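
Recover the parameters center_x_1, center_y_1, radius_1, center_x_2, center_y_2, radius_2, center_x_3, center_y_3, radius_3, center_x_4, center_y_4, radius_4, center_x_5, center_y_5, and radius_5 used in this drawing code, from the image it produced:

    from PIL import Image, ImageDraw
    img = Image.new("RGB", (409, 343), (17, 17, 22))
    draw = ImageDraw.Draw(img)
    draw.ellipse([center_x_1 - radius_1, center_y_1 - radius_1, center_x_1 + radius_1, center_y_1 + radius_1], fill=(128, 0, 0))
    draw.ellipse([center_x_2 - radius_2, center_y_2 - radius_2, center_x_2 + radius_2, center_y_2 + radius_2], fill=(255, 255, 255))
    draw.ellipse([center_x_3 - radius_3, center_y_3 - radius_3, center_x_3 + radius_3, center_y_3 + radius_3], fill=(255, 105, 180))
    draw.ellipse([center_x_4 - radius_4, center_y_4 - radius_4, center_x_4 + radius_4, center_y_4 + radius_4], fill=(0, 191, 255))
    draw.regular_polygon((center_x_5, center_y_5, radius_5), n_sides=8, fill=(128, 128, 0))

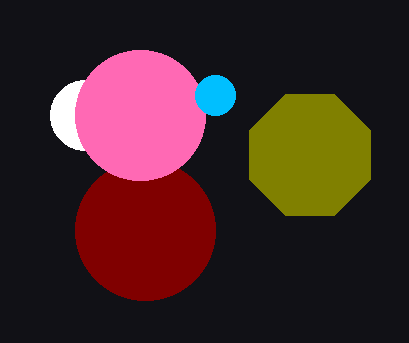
center_x_1 = 145
center_y_1 = 230
radius_1 = 70
center_x_2 = 85
center_y_2 = 115
radius_2 = 35
center_x_3 = 140
center_y_3 = 115
radius_3 = 65
center_x_4 = 215
center_y_4 = 95
radius_4 = 20
center_x_5 = 310
center_y_5 = 155
radius_5 = 65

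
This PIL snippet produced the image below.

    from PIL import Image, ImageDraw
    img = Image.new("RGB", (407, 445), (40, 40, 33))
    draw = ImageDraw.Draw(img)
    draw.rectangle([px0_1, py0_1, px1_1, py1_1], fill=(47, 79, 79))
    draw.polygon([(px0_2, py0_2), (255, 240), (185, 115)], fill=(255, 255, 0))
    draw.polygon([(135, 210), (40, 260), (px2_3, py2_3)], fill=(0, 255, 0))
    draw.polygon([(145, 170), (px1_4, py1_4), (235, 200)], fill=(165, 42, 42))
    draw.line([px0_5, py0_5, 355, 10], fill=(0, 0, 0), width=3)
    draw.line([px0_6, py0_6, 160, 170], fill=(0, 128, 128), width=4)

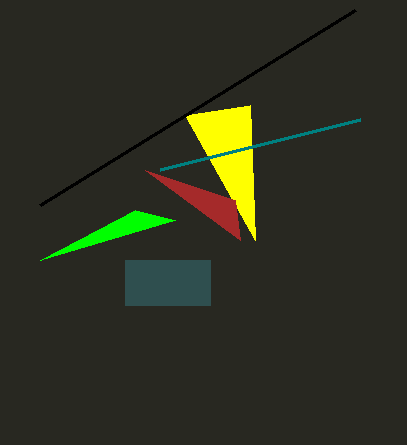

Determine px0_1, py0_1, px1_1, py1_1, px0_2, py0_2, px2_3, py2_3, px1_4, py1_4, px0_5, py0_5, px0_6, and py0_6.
px0_1 = 125, py0_1 = 260, px1_1 = 210, py1_1 = 305, px0_2 = 250, py0_2 = 105, px2_3 = 175, py2_3 = 220, px1_4 = 240, py1_4 = 240, px0_5 = 40, py0_5 = 205, px0_6 = 360, py0_6 = 120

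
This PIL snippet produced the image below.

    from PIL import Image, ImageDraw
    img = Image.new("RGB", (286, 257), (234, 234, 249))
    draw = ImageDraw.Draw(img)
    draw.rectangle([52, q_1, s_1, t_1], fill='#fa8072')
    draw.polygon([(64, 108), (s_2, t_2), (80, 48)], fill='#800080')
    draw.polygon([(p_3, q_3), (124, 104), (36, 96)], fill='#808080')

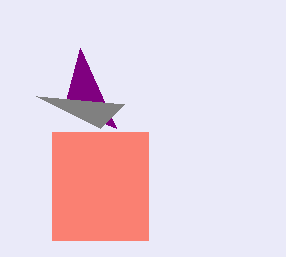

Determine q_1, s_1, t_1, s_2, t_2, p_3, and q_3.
q_1 = 132, s_1 = 148, t_1 = 240, s_2 = 116, t_2 = 128, p_3 = 100, q_3 = 128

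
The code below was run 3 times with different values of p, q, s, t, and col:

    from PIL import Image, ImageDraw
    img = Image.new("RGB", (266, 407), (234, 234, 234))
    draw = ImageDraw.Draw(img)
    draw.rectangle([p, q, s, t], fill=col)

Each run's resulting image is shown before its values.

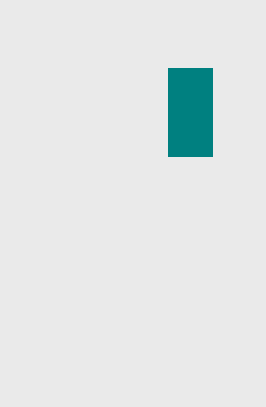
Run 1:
p = 168, q = 68, s = 212, t = 156, col = 'teal'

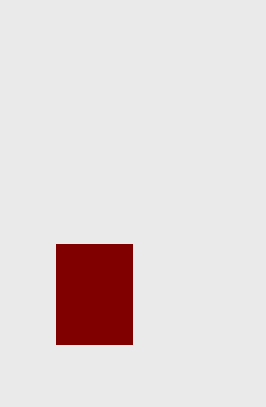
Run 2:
p = 56
q = 244
s = 132
t = 344
col = 'maroon'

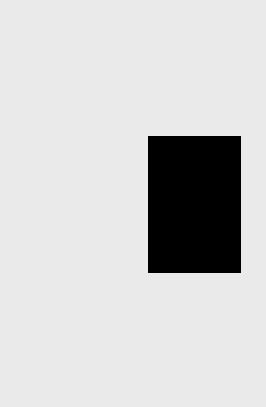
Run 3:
p = 148
q = 136
s = 240
t = 272
col = 'black'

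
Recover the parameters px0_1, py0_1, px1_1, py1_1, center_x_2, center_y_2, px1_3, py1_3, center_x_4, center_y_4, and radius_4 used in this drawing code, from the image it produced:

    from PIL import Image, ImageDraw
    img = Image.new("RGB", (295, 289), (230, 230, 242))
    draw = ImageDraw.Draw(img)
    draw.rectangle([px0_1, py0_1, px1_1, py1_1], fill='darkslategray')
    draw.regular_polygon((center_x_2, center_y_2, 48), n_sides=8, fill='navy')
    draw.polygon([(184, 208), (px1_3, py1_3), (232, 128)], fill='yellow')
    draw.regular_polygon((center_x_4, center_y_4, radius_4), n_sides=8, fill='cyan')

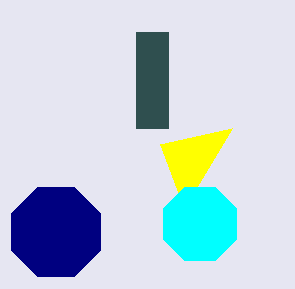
px0_1 = 136; py0_1 = 32; px1_1 = 168; py1_1 = 128; center_x_2 = 56; center_y_2 = 232; px1_3 = 160; py1_3 = 144; center_x_4 = 200; center_y_4 = 224; radius_4 = 40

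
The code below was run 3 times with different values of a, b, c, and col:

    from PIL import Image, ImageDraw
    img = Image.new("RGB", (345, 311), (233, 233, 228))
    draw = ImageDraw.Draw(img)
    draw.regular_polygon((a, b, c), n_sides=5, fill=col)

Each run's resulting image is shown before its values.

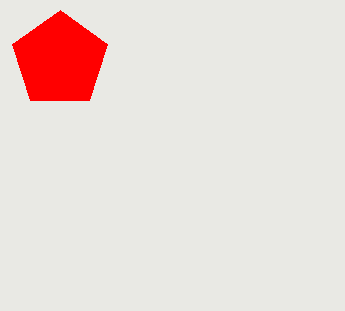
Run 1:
a = 60
b = 60
c = 50
col = 'red'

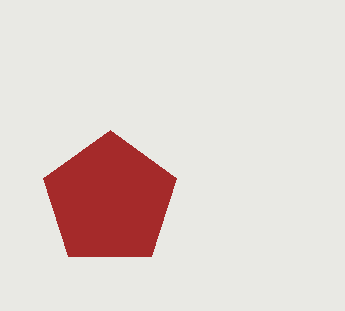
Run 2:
a = 110
b = 200
c = 70
col = 'brown'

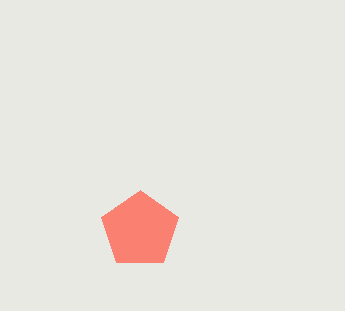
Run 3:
a = 140
b = 230
c = 40
col = 'salmon'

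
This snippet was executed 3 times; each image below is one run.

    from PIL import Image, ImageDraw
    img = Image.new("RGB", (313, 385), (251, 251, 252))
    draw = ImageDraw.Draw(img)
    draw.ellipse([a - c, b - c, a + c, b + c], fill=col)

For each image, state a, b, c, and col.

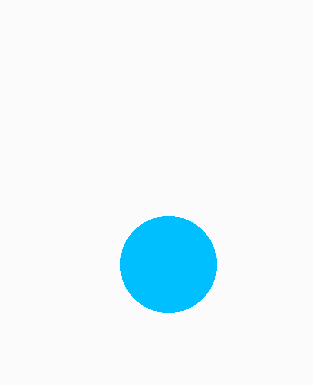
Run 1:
a = 168
b = 264
c = 48
col = 'deepskyblue'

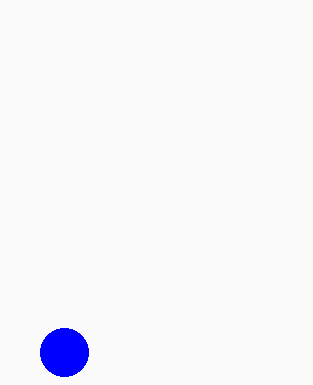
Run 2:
a = 64, b = 352, c = 24, col = 'blue'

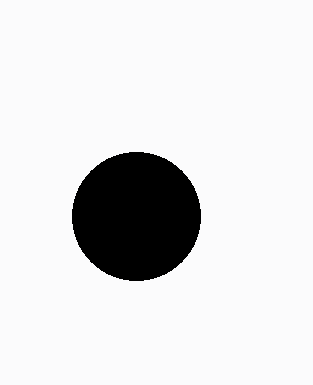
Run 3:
a = 136
b = 216
c = 64
col = 'black'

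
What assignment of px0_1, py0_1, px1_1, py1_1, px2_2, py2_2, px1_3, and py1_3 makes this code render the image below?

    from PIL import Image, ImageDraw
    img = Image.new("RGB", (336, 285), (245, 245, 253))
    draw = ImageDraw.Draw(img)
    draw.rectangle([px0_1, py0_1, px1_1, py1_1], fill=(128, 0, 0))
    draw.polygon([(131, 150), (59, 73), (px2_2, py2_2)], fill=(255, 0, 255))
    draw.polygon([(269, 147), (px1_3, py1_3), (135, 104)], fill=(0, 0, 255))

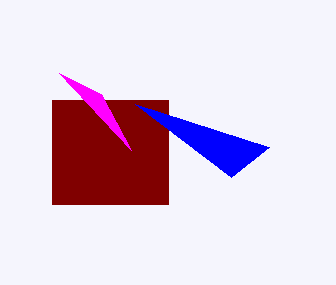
px0_1 = 52; py0_1 = 100; px1_1 = 168; py1_1 = 204; px2_2 = 101; py2_2 = 94; px1_3 = 231; py1_3 = 177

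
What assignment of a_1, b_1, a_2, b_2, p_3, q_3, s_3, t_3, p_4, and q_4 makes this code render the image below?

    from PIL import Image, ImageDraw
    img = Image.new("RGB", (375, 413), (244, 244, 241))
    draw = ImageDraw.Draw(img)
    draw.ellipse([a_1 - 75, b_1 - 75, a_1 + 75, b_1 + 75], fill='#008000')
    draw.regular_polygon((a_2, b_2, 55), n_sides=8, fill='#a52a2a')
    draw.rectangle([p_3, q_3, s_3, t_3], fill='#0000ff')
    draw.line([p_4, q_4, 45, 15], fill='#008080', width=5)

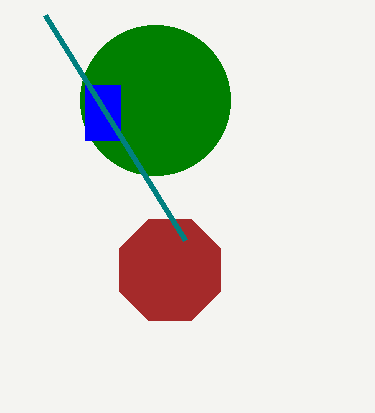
a_1 = 155, b_1 = 100, a_2 = 170, b_2 = 270, p_3 = 85, q_3 = 85, s_3 = 120, t_3 = 140, p_4 = 185, q_4 = 240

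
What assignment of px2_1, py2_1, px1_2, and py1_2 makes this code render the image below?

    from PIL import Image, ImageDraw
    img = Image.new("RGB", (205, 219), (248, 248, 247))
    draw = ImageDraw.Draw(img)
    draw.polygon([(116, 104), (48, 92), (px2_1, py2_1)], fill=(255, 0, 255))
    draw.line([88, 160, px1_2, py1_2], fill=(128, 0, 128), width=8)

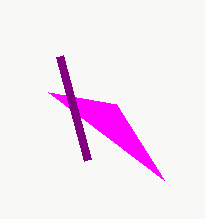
px2_1 = 164, py2_1 = 180, px1_2 = 60, py1_2 = 56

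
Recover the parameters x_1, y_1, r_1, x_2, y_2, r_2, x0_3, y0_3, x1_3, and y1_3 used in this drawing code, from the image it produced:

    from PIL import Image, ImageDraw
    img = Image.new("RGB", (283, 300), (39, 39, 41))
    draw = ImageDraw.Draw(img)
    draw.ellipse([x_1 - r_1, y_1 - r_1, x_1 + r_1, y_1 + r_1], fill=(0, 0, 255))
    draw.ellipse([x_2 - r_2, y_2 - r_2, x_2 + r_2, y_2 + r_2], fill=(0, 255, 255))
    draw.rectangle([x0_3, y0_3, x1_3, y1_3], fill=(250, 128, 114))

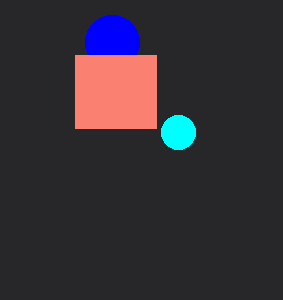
x_1 = 112; y_1 = 42; r_1 = 27; x_2 = 178; y_2 = 132; r_2 = 17; x0_3 = 75; y0_3 = 55; x1_3 = 156; y1_3 = 128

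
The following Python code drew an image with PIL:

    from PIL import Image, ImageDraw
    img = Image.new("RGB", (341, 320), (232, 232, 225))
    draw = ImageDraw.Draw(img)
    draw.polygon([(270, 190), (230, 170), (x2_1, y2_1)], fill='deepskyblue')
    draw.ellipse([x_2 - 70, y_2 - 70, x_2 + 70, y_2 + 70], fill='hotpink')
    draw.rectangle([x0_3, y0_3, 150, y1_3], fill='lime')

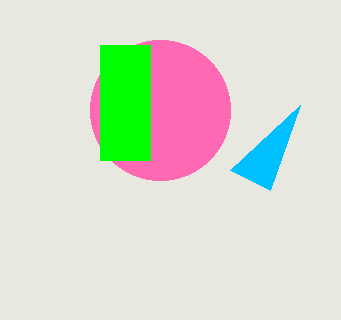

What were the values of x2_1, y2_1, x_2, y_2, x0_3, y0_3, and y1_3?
x2_1 = 300; y2_1 = 105; x_2 = 160; y_2 = 110; x0_3 = 100; y0_3 = 45; y1_3 = 160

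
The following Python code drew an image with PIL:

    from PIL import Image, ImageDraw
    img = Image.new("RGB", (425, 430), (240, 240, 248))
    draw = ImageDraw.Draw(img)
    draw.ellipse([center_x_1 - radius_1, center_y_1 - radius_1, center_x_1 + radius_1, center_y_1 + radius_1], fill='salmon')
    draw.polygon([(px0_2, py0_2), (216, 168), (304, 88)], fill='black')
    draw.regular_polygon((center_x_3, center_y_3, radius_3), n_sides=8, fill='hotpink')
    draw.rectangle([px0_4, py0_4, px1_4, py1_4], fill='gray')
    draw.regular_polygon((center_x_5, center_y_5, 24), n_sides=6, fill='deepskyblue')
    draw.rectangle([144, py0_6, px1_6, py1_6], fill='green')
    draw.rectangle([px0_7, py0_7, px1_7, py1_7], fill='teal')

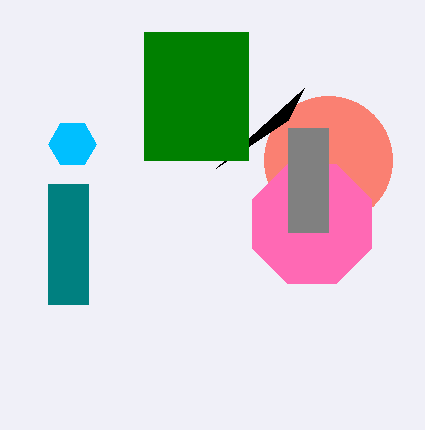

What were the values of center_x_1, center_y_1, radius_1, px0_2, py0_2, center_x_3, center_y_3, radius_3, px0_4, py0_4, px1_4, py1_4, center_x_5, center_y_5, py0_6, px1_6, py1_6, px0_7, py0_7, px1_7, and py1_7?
center_x_1 = 328
center_y_1 = 160
radius_1 = 64
px0_2 = 288
py0_2 = 120
center_x_3 = 312
center_y_3 = 224
radius_3 = 64
px0_4 = 288
py0_4 = 128
px1_4 = 328
py1_4 = 232
center_x_5 = 72
center_y_5 = 144
py0_6 = 32
px1_6 = 248
py1_6 = 160
px0_7 = 48
py0_7 = 184
px1_7 = 88
py1_7 = 304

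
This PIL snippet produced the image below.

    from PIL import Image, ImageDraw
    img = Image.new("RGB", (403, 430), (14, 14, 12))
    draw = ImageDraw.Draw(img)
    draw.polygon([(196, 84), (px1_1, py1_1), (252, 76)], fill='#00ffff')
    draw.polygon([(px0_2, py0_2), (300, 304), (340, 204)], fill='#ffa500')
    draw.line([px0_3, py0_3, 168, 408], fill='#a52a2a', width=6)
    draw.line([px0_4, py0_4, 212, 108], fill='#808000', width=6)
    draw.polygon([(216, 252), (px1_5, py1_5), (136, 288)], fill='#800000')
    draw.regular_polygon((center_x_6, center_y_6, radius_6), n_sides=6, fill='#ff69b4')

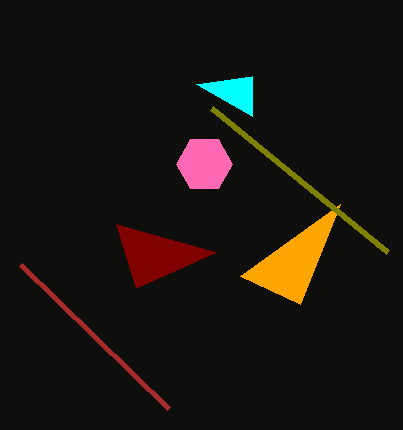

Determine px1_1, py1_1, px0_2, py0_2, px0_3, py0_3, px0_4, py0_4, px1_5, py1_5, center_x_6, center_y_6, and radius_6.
px1_1 = 252; py1_1 = 116; px0_2 = 240; py0_2 = 276; px0_3 = 20; py0_3 = 264; px0_4 = 388; py0_4 = 252; px1_5 = 116; py1_5 = 224; center_x_6 = 204; center_y_6 = 164; radius_6 = 28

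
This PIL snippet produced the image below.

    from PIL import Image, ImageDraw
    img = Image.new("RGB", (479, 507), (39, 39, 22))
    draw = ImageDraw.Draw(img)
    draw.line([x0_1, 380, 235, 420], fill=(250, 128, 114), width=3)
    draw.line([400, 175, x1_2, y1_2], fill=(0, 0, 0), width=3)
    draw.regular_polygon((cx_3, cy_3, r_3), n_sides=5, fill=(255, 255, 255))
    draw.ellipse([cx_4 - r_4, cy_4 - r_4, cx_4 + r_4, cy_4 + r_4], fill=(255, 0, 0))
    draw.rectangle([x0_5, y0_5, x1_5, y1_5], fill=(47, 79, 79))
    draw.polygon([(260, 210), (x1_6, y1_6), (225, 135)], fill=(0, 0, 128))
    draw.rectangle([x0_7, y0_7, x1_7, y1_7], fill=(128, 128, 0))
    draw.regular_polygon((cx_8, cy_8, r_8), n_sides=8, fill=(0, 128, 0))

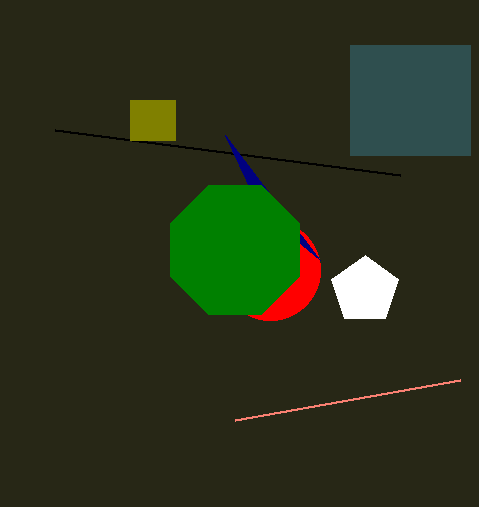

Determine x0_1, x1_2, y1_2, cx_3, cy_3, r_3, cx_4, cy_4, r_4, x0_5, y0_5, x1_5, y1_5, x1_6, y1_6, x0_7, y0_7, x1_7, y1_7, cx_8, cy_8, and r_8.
x0_1 = 460, x1_2 = 55, y1_2 = 130, cx_3 = 365, cy_3 = 290, r_3 = 35, cx_4 = 270, cy_4 = 270, r_4 = 50, x0_5 = 350, y0_5 = 45, x1_5 = 470, y1_5 = 155, x1_6 = 320, y1_6 = 260, x0_7 = 130, y0_7 = 100, x1_7 = 175, y1_7 = 140, cx_8 = 235, cy_8 = 250, r_8 = 70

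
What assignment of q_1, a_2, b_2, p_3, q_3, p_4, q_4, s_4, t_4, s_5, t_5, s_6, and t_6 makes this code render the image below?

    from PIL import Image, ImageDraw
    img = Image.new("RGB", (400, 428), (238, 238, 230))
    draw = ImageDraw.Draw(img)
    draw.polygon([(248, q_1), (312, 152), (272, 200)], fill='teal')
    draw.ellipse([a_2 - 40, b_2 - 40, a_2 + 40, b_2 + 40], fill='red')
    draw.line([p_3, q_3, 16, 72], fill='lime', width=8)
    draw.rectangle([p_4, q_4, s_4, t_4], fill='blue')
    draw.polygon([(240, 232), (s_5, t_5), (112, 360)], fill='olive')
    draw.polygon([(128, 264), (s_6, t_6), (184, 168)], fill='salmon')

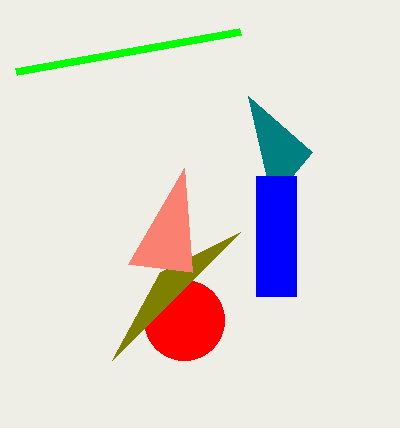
q_1 = 96, a_2 = 184, b_2 = 320, p_3 = 240, q_3 = 32, p_4 = 256, q_4 = 176, s_4 = 296, t_4 = 296, s_5 = 160, t_5 = 272, s_6 = 192, t_6 = 272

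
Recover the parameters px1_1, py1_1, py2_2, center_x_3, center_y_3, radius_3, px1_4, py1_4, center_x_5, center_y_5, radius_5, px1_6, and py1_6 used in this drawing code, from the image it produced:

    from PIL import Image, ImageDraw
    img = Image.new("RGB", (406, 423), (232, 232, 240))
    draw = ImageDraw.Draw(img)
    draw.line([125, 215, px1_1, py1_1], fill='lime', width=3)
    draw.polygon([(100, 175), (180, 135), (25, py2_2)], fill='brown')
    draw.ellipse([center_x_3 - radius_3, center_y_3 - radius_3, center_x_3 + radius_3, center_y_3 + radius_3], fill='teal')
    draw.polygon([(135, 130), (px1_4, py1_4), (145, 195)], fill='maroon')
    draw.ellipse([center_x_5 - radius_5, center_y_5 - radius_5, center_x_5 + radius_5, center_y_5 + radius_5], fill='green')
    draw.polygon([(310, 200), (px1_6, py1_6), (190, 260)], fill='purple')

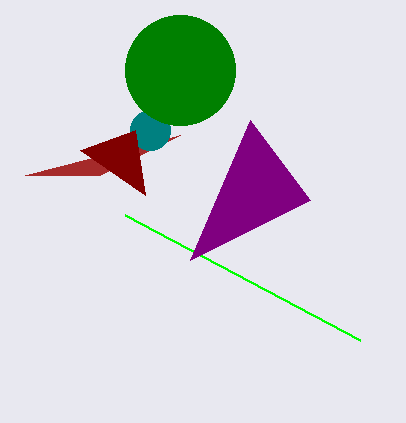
px1_1 = 360
py1_1 = 340
py2_2 = 175
center_x_3 = 150
center_y_3 = 130
radius_3 = 20
px1_4 = 80
py1_4 = 150
center_x_5 = 180
center_y_5 = 70
radius_5 = 55
px1_6 = 250
py1_6 = 120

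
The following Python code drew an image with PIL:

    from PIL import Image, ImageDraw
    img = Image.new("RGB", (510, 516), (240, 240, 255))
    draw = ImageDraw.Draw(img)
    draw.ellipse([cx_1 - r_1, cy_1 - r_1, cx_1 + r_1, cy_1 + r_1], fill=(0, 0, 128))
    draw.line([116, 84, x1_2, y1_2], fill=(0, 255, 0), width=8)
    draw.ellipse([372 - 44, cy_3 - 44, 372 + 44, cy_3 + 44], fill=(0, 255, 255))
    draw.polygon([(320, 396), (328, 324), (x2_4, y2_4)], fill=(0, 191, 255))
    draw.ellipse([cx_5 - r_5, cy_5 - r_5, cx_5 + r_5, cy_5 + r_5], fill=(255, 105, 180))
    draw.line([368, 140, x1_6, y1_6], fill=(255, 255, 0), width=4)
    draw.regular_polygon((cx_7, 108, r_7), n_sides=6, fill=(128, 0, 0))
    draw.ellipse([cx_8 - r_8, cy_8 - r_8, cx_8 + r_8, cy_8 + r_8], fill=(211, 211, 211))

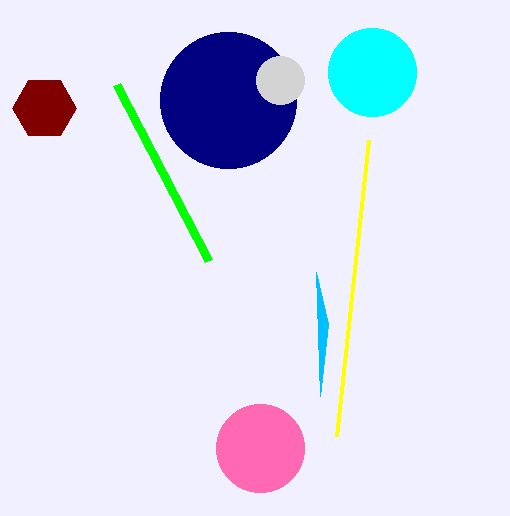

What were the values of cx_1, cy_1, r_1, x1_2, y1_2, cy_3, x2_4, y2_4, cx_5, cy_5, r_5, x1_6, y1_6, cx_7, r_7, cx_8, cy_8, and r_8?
cx_1 = 228; cy_1 = 100; r_1 = 68; x1_2 = 208; y1_2 = 260; cy_3 = 72; x2_4 = 316; y2_4 = 272; cx_5 = 260; cy_5 = 448; r_5 = 44; x1_6 = 336; y1_6 = 436; cx_7 = 44; r_7 = 32; cx_8 = 280; cy_8 = 80; r_8 = 24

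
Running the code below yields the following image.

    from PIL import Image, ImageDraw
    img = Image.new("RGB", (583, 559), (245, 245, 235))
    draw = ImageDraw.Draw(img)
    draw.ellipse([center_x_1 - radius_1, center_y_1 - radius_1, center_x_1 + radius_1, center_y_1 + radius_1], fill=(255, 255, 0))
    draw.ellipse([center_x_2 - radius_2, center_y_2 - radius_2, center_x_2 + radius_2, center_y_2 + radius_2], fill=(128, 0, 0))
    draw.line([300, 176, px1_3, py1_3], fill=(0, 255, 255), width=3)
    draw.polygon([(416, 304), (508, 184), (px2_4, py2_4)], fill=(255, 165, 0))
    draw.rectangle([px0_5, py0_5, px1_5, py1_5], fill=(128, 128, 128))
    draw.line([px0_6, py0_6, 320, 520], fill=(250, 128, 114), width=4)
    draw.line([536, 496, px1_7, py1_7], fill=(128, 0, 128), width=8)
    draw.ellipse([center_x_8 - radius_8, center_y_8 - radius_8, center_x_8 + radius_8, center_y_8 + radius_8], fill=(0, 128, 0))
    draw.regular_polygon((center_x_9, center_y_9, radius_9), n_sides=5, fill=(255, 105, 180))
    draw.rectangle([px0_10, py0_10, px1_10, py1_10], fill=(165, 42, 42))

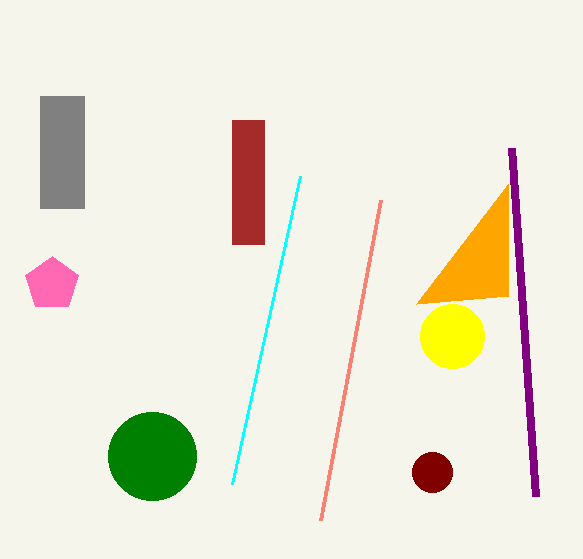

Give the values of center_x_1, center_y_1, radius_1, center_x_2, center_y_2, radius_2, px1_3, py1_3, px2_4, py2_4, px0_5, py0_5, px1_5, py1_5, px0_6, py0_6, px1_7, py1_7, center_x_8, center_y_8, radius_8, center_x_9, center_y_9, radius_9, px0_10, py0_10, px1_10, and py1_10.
center_x_1 = 452, center_y_1 = 336, radius_1 = 32, center_x_2 = 432, center_y_2 = 472, radius_2 = 20, px1_3 = 232, py1_3 = 484, px2_4 = 508, py2_4 = 296, px0_5 = 40, py0_5 = 96, px1_5 = 84, py1_5 = 208, px0_6 = 380, py0_6 = 200, px1_7 = 512, py1_7 = 148, center_x_8 = 152, center_y_8 = 456, radius_8 = 44, center_x_9 = 52, center_y_9 = 284, radius_9 = 28, px0_10 = 232, py0_10 = 120, px1_10 = 264, py1_10 = 244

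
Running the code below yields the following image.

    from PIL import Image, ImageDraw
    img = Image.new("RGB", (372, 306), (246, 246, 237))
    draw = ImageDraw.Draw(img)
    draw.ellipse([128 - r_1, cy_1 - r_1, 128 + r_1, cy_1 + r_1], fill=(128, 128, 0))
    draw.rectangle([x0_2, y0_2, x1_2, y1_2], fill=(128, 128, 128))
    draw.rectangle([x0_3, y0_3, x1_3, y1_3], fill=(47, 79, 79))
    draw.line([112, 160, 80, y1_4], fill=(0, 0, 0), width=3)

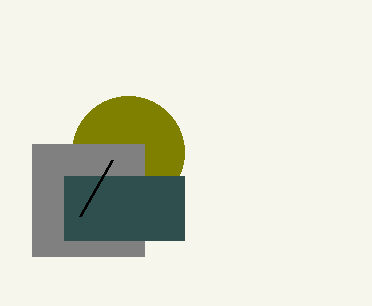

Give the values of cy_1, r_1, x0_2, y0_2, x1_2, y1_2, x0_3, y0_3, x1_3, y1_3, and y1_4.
cy_1 = 152
r_1 = 56
x0_2 = 32
y0_2 = 144
x1_2 = 144
y1_2 = 256
x0_3 = 64
y0_3 = 176
x1_3 = 184
y1_3 = 240
y1_4 = 216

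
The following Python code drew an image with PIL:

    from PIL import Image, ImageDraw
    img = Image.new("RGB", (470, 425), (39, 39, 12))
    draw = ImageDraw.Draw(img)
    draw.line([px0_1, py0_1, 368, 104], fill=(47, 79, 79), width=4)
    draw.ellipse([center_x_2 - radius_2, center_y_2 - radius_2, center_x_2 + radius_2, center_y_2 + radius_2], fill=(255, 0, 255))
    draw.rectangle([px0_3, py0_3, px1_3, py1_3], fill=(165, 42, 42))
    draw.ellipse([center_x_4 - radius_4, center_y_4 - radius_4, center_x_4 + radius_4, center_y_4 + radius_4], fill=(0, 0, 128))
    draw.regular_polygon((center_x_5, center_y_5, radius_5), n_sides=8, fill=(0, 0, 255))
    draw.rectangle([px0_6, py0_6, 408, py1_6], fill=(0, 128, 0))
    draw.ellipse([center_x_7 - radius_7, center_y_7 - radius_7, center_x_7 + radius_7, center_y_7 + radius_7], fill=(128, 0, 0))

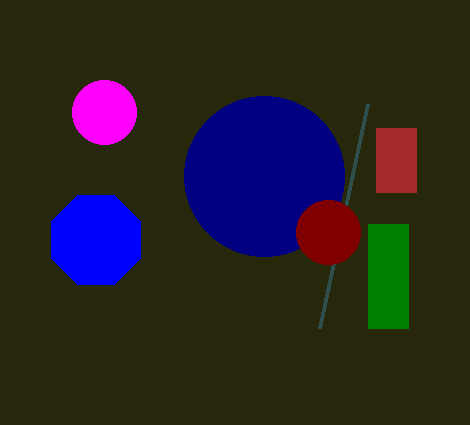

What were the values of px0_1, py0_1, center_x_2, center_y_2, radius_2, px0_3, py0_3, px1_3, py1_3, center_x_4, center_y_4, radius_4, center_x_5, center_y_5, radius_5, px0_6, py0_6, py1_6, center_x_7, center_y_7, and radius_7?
px0_1 = 320; py0_1 = 328; center_x_2 = 104; center_y_2 = 112; radius_2 = 32; px0_3 = 376; py0_3 = 128; px1_3 = 416; py1_3 = 192; center_x_4 = 264; center_y_4 = 176; radius_4 = 80; center_x_5 = 96; center_y_5 = 240; radius_5 = 48; px0_6 = 368; py0_6 = 224; py1_6 = 328; center_x_7 = 328; center_y_7 = 232; radius_7 = 32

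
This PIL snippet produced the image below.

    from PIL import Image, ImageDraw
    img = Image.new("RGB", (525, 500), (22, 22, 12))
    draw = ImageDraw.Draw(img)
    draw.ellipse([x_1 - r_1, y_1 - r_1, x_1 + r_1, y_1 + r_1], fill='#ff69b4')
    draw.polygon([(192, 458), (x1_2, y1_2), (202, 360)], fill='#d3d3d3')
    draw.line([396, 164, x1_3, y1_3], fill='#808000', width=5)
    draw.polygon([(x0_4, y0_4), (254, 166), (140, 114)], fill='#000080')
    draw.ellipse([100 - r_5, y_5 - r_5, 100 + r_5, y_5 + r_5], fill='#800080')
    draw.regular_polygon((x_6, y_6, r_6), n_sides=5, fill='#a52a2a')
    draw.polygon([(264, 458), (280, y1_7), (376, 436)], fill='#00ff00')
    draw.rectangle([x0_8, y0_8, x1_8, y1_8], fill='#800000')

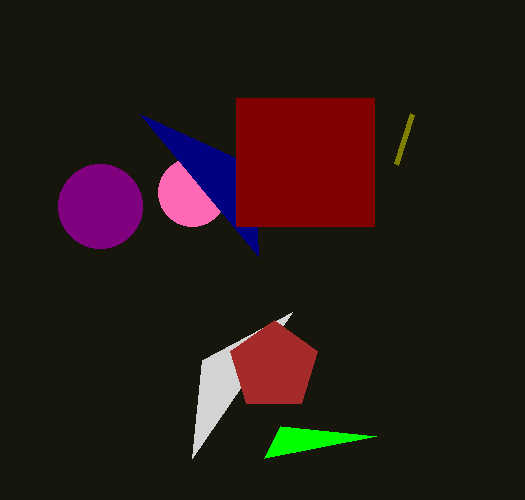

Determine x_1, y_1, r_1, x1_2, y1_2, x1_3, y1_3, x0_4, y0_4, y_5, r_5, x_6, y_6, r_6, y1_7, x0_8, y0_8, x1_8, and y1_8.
x_1 = 192
y_1 = 192
r_1 = 34
x1_2 = 292
y1_2 = 312
x1_3 = 412
y1_3 = 114
x0_4 = 258
y0_4 = 256
y_5 = 206
r_5 = 42
x_6 = 274
y_6 = 366
r_6 = 46
y1_7 = 426
x0_8 = 236
y0_8 = 98
x1_8 = 374
y1_8 = 226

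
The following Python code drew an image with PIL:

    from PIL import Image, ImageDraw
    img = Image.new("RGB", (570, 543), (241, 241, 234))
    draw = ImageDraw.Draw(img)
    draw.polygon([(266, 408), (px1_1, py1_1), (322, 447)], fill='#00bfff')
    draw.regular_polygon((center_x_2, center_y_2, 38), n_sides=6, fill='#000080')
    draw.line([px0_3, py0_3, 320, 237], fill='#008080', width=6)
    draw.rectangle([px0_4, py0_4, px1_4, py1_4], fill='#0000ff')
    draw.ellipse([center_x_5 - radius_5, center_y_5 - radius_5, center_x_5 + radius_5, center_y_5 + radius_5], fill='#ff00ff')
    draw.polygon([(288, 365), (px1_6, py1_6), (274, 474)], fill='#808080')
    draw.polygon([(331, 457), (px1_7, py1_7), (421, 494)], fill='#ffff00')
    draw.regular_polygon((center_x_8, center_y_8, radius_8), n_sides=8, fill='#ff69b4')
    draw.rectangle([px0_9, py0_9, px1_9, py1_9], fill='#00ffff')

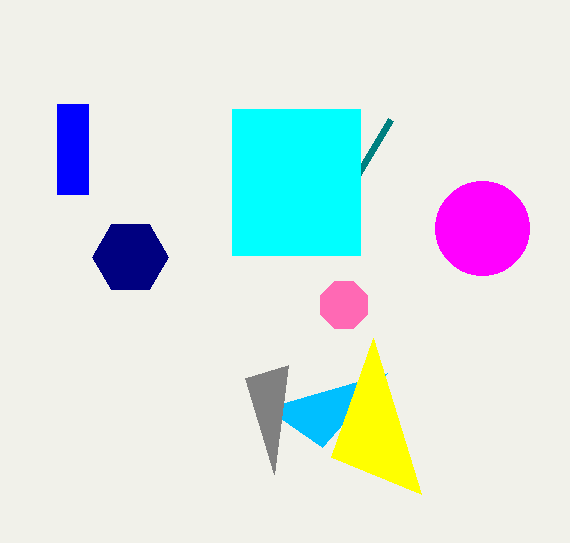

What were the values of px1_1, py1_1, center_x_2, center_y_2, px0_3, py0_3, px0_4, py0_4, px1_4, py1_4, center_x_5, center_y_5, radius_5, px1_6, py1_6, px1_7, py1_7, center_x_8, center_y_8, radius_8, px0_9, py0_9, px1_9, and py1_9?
px1_1 = 387; py1_1 = 373; center_x_2 = 130; center_y_2 = 257; px0_3 = 390; py0_3 = 120; px0_4 = 57; py0_4 = 104; px1_4 = 88; py1_4 = 194; center_x_5 = 482; center_y_5 = 228; radius_5 = 47; px1_6 = 245; py1_6 = 378; px1_7 = 373; py1_7 = 338; center_x_8 = 344; center_y_8 = 305; radius_8 = 25; px0_9 = 232; py0_9 = 109; px1_9 = 360; py1_9 = 255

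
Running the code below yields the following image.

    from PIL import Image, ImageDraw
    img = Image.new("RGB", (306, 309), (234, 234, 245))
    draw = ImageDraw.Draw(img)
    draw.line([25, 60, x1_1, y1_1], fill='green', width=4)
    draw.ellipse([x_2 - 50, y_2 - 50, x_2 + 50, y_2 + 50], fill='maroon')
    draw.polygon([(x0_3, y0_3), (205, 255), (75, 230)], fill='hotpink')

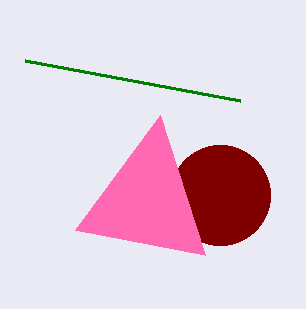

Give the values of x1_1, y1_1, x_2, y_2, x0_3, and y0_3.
x1_1 = 240
y1_1 = 100
x_2 = 220
y_2 = 195
x0_3 = 160
y0_3 = 115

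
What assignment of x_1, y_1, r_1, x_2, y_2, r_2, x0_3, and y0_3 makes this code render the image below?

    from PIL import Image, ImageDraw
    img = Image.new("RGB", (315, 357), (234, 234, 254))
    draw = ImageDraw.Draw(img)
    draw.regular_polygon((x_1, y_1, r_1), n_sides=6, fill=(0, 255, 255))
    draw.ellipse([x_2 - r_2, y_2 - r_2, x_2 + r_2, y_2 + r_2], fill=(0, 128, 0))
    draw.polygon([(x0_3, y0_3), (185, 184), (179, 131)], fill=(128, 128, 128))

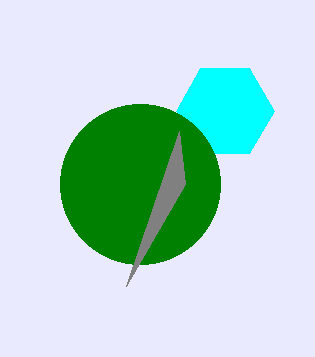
x_1 = 225
y_1 = 111
r_1 = 49
x_2 = 140
y_2 = 184
r_2 = 80
x0_3 = 126
y0_3 = 286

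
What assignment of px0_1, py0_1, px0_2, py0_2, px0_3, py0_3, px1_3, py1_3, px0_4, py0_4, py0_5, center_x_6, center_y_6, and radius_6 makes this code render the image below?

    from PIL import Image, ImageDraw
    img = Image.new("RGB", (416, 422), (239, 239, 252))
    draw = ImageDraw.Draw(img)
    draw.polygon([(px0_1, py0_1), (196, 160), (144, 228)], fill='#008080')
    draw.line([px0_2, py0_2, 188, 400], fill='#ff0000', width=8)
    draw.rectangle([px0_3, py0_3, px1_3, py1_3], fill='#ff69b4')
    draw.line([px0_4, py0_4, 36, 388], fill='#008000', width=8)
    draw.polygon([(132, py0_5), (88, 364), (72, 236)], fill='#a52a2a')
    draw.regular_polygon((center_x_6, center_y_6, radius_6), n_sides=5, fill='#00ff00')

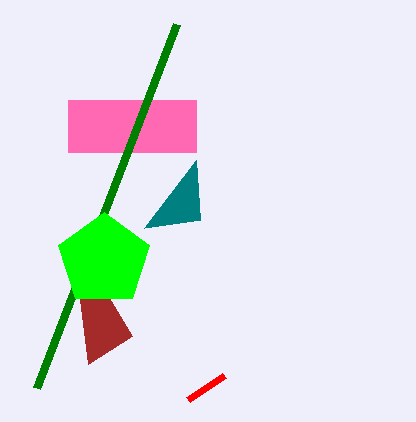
px0_1 = 200; py0_1 = 220; px0_2 = 224; py0_2 = 376; px0_3 = 68; py0_3 = 100; px1_3 = 196; py1_3 = 152; px0_4 = 176; py0_4 = 24; py0_5 = 336; center_x_6 = 104; center_y_6 = 260; radius_6 = 48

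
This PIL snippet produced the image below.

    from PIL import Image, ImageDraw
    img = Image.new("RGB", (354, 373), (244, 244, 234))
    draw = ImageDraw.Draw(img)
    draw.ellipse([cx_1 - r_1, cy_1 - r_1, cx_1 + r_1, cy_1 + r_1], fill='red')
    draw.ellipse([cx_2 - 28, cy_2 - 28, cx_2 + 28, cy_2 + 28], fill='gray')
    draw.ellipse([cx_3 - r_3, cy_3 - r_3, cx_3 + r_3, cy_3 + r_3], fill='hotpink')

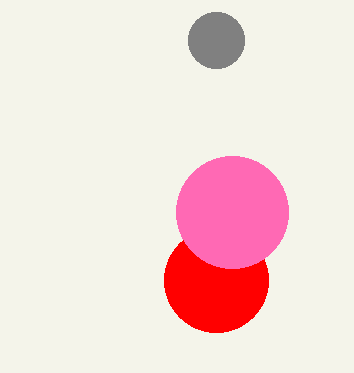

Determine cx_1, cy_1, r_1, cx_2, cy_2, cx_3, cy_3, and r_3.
cx_1 = 216
cy_1 = 280
r_1 = 52
cx_2 = 216
cy_2 = 40
cx_3 = 232
cy_3 = 212
r_3 = 56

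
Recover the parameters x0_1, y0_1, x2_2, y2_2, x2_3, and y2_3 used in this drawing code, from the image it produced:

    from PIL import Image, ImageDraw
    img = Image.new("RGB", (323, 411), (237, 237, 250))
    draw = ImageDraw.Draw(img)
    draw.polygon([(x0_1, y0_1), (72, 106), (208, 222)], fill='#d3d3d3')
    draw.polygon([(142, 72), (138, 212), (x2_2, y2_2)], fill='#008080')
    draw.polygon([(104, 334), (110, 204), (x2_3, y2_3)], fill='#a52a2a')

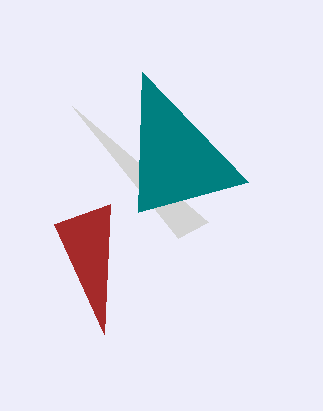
x0_1 = 178, y0_1 = 238, x2_2 = 248, y2_2 = 182, x2_3 = 54, y2_3 = 224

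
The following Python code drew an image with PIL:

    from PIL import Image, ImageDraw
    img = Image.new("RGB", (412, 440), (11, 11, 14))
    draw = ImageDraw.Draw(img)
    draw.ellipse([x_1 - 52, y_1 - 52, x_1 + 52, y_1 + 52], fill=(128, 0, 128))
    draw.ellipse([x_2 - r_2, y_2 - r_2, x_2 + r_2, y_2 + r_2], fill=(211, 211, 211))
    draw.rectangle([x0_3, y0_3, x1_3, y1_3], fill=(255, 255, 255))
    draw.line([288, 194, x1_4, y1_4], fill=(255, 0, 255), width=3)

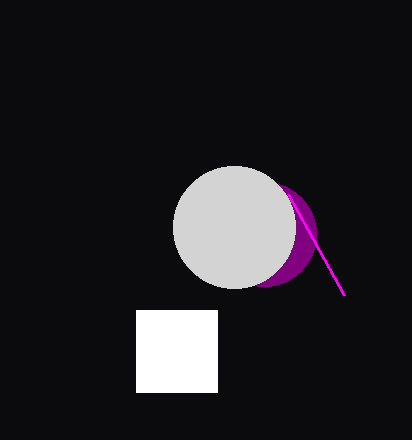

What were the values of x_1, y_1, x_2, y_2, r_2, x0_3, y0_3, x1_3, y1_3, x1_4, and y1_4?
x_1 = 264
y_1 = 234
x_2 = 234
y_2 = 227
r_2 = 61
x0_3 = 136
y0_3 = 310
x1_3 = 217
y1_3 = 392
x1_4 = 344
y1_4 = 295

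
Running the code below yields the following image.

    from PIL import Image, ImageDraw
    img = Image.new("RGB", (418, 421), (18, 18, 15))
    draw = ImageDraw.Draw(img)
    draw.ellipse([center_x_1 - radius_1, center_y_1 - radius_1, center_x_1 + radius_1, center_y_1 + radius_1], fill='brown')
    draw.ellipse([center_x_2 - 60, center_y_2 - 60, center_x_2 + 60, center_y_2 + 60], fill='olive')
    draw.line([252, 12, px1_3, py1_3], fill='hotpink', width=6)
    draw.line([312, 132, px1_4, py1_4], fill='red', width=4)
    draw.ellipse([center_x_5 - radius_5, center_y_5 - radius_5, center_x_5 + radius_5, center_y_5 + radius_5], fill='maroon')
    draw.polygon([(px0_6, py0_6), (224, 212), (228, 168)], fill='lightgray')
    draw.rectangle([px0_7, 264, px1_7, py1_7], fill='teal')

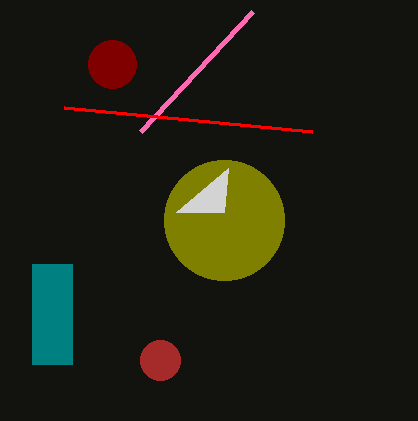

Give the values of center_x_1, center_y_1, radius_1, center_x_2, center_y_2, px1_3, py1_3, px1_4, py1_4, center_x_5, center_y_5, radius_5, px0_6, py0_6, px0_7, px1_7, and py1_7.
center_x_1 = 160; center_y_1 = 360; radius_1 = 20; center_x_2 = 224; center_y_2 = 220; px1_3 = 140; py1_3 = 132; px1_4 = 64; py1_4 = 108; center_x_5 = 112; center_y_5 = 64; radius_5 = 24; px0_6 = 176; py0_6 = 212; px0_7 = 32; px1_7 = 72; py1_7 = 364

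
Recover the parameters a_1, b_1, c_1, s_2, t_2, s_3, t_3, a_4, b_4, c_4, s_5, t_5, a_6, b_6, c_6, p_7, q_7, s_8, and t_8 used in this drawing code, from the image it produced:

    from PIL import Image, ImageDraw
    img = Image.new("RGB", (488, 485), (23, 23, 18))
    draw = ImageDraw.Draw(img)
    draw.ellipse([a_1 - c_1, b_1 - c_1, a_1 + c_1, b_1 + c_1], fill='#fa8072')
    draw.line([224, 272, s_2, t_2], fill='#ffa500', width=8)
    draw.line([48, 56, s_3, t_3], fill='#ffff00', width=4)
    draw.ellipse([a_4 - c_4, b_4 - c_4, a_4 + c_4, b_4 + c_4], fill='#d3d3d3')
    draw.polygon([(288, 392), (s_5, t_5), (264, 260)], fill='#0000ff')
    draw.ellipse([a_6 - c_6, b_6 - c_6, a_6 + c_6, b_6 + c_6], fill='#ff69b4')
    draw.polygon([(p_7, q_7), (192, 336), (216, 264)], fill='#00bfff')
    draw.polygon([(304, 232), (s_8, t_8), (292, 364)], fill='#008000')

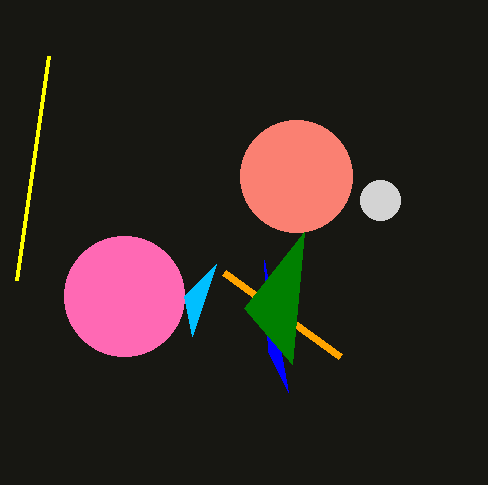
a_1 = 296, b_1 = 176, c_1 = 56, s_2 = 340, t_2 = 356, s_3 = 16, t_3 = 280, a_4 = 380, b_4 = 200, c_4 = 20, s_5 = 268, t_5 = 352, a_6 = 124, b_6 = 296, c_6 = 60, p_7 = 184, q_7 = 296, s_8 = 244, t_8 = 308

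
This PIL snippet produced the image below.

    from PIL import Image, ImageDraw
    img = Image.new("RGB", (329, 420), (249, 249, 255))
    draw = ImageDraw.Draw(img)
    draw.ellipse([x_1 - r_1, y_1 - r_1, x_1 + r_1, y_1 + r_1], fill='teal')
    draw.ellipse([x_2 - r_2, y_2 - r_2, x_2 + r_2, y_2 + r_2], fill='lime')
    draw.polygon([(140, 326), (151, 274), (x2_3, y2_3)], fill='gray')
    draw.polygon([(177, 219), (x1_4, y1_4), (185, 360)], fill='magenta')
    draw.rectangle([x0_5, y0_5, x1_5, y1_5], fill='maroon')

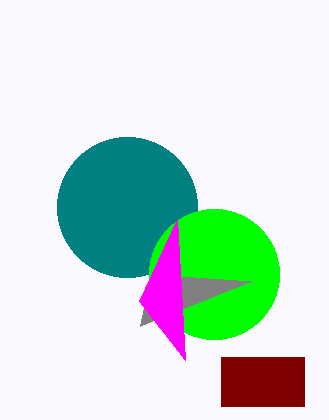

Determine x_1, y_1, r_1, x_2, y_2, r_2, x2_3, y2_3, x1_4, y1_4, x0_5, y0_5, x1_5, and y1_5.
x_1 = 127; y_1 = 207; r_1 = 70; x_2 = 214; y_2 = 274; r_2 = 65; x2_3 = 251; y2_3 = 281; x1_4 = 139; y1_4 = 301; x0_5 = 221; y0_5 = 357; x1_5 = 304; y1_5 = 406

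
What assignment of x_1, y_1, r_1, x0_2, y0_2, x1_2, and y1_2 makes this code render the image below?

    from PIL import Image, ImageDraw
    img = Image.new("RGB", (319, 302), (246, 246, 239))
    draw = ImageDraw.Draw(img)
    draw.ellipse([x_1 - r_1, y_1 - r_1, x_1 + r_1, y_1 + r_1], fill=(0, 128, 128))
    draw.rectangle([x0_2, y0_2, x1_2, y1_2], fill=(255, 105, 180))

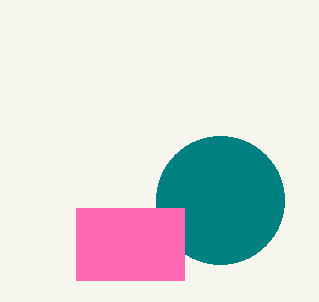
x_1 = 220; y_1 = 200; r_1 = 64; x0_2 = 76; y0_2 = 208; x1_2 = 184; y1_2 = 280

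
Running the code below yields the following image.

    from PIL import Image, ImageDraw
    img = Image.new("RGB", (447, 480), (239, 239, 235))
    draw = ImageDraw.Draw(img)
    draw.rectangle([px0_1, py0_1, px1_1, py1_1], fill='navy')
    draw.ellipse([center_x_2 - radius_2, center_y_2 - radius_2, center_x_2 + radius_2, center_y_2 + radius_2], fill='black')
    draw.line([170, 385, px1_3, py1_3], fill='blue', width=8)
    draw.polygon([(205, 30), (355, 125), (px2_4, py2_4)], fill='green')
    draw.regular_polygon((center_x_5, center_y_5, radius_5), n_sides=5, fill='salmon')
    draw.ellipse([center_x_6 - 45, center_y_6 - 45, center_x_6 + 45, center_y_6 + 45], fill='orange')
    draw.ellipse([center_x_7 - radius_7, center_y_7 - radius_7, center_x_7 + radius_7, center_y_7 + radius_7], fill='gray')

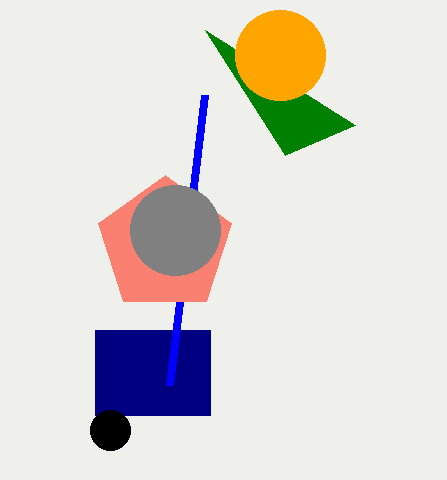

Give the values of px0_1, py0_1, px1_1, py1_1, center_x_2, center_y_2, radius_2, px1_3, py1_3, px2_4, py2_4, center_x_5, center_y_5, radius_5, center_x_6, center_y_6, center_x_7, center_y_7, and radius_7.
px0_1 = 95, py0_1 = 330, px1_1 = 210, py1_1 = 415, center_x_2 = 110, center_y_2 = 430, radius_2 = 20, px1_3 = 205, py1_3 = 95, px2_4 = 285, py2_4 = 155, center_x_5 = 165, center_y_5 = 245, radius_5 = 70, center_x_6 = 280, center_y_6 = 55, center_x_7 = 175, center_y_7 = 230, radius_7 = 45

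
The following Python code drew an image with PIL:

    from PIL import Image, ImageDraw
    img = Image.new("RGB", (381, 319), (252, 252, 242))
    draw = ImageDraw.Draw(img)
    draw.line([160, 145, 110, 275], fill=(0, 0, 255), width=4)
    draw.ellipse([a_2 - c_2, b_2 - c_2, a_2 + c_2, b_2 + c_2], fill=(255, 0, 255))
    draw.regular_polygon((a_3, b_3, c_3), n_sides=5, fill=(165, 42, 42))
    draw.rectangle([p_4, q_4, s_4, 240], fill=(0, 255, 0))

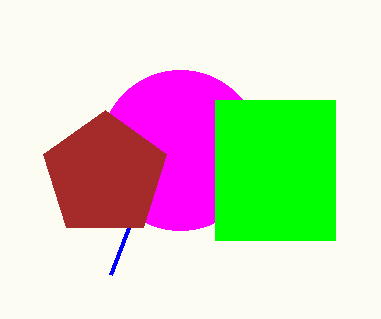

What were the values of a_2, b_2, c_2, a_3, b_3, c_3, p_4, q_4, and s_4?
a_2 = 180; b_2 = 150; c_2 = 80; a_3 = 105; b_3 = 175; c_3 = 65; p_4 = 215; q_4 = 100; s_4 = 335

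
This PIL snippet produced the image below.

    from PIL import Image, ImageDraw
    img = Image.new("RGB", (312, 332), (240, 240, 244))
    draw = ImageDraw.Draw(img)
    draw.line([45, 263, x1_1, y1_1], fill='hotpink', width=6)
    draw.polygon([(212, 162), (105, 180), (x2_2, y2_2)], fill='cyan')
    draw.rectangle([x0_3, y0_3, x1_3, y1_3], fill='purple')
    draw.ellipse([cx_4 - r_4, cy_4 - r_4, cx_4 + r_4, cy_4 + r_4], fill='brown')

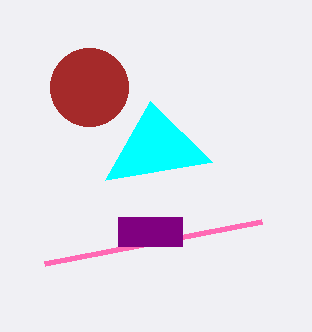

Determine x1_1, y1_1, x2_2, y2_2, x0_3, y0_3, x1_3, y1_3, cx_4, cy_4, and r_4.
x1_1 = 262
y1_1 = 221
x2_2 = 150
y2_2 = 101
x0_3 = 118
y0_3 = 217
x1_3 = 182
y1_3 = 246
cx_4 = 89
cy_4 = 87
r_4 = 39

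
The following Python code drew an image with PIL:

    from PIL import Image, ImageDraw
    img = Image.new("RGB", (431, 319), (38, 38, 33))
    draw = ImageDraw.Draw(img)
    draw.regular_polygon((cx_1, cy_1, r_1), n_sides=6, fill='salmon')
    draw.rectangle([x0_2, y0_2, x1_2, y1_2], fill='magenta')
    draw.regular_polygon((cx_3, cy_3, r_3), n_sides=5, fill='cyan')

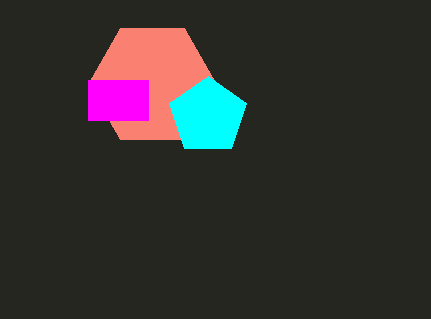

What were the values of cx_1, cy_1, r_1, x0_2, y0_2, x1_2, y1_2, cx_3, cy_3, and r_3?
cx_1 = 152; cy_1 = 84; r_1 = 64; x0_2 = 88; y0_2 = 80; x1_2 = 148; y1_2 = 120; cx_3 = 208; cy_3 = 116; r_3 = 40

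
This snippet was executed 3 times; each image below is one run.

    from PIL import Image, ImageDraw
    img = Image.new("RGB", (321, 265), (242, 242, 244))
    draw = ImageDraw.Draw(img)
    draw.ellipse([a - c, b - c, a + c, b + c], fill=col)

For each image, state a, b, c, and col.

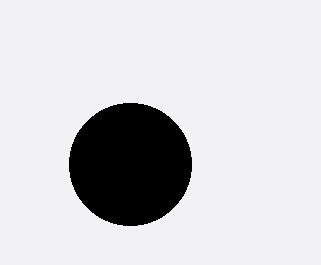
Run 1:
a = 130
b = 164
c = 61
col = 'black'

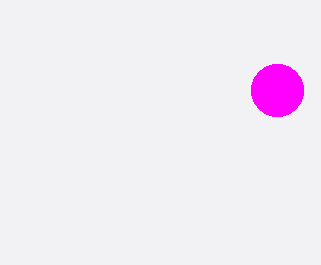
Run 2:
a = 277
b = 90
c = 26
col = 'magenta'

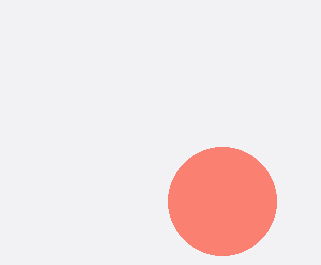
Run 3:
a = 222
b = 201
c = 54
col = 'salmon'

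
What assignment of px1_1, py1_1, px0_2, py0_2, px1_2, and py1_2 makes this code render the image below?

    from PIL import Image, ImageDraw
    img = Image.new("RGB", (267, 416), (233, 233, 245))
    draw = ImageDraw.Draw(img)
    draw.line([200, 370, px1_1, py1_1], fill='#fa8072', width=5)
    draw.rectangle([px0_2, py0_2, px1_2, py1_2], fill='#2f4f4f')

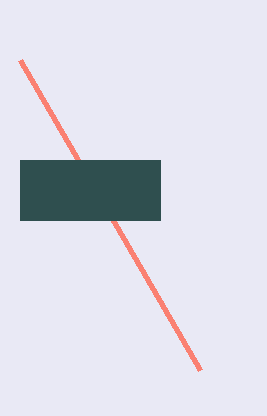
px1_1 = 20; py1_1 = 60; px0_2 = 20; py0_2 = 160; px1_2 = 160; py1_2 = 220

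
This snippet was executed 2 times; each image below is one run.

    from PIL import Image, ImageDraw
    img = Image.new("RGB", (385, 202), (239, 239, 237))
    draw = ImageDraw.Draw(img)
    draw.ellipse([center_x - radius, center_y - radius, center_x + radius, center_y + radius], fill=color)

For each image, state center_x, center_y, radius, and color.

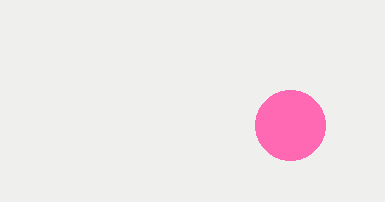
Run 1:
center_x = 290, center_y = 125, radius = 35, color = 'hotpink'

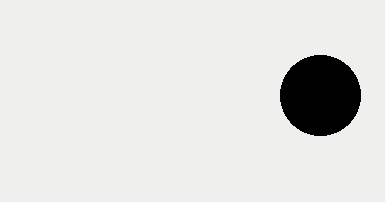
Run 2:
center_x = 320; center_y = 95; radius = 40; color = 'black'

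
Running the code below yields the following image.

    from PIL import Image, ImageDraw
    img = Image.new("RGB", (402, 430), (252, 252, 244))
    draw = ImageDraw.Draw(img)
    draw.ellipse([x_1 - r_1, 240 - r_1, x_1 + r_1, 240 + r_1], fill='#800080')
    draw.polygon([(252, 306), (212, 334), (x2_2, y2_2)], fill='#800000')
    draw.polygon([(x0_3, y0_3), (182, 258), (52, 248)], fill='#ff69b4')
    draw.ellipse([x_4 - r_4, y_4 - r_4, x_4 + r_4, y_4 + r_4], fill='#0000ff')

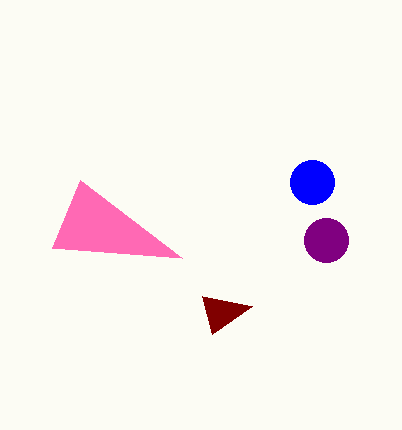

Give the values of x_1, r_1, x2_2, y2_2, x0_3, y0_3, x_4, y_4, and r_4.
x_1 = 326
r_1 = 22
x2_2 = 202
y2_2 = 296
x0_3 = 80
y0_3 = 180
x_4 = 312
y_4 = 182
r_4 = 22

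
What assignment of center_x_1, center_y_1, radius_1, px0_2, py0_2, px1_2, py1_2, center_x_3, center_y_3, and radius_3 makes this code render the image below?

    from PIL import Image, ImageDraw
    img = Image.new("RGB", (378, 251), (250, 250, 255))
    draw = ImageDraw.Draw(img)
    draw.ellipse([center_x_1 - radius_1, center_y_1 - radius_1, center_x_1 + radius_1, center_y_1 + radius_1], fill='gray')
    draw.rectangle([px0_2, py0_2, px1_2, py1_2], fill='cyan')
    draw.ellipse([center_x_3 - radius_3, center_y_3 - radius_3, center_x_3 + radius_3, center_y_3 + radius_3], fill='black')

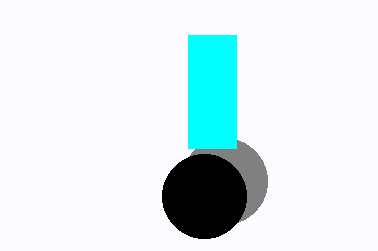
center_x_1 = 224, center_y_1 = 181, radius_1 = 43, px0_2 = 188, py0_2 = 35, px1_2 = 236, py1_2 = 148, center_x_3 = 204, center_y_3 = 196, radius_3 = 42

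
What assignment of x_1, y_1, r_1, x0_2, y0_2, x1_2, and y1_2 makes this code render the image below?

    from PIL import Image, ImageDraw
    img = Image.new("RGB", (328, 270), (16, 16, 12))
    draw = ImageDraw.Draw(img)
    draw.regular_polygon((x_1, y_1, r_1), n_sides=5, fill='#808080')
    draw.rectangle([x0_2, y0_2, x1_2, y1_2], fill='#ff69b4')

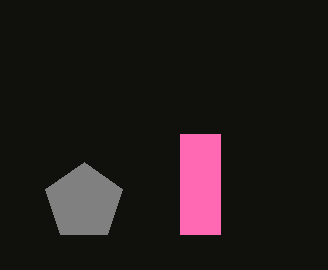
x_1 = 84; y_1 = 202; r_1 = 40; x0_2 = 180; y0_2 = 134; x1_2 = 220; y1_2 = 234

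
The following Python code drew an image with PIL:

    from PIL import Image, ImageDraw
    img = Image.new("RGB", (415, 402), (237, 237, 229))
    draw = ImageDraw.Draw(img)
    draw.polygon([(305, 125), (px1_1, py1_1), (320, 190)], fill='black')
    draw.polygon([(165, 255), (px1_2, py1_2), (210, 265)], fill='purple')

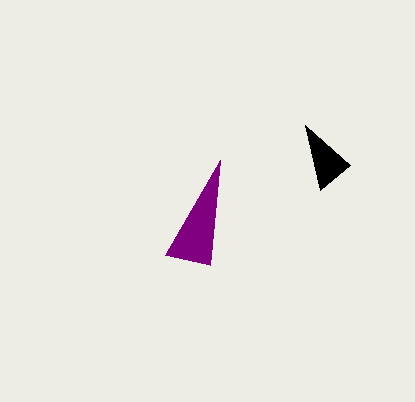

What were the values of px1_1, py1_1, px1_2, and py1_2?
px1_1 = 350; py1_1 = 165; px1_2 = 220; py1_2 = 160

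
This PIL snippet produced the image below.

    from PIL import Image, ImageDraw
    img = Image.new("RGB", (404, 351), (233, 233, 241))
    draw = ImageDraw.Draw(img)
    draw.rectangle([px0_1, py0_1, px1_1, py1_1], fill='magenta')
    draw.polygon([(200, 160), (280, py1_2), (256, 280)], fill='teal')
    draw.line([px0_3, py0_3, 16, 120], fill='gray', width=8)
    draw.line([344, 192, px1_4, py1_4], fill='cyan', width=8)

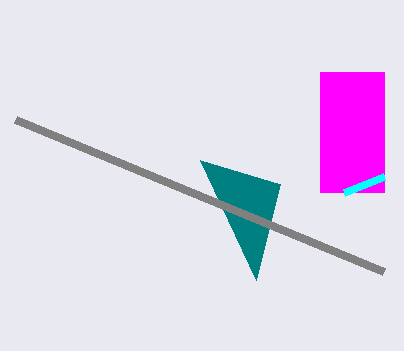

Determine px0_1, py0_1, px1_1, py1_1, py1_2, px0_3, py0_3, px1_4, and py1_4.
px0_1 = 320; py0_1 = 72; px1_1 = 384; py1_1 = 192; py1_2 = 184; px0_3 = 384; py0_3 = 272; px1_4 = 384; py1_4 = 176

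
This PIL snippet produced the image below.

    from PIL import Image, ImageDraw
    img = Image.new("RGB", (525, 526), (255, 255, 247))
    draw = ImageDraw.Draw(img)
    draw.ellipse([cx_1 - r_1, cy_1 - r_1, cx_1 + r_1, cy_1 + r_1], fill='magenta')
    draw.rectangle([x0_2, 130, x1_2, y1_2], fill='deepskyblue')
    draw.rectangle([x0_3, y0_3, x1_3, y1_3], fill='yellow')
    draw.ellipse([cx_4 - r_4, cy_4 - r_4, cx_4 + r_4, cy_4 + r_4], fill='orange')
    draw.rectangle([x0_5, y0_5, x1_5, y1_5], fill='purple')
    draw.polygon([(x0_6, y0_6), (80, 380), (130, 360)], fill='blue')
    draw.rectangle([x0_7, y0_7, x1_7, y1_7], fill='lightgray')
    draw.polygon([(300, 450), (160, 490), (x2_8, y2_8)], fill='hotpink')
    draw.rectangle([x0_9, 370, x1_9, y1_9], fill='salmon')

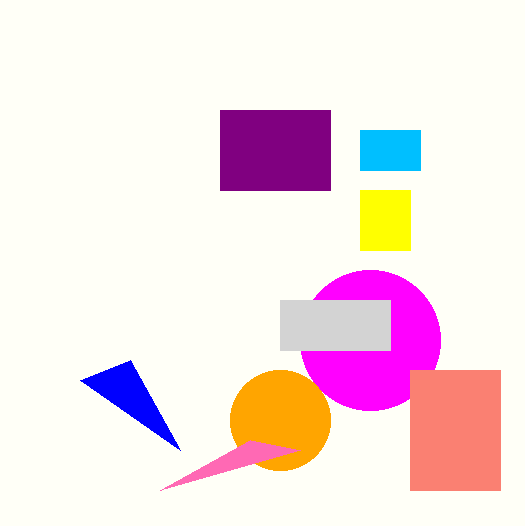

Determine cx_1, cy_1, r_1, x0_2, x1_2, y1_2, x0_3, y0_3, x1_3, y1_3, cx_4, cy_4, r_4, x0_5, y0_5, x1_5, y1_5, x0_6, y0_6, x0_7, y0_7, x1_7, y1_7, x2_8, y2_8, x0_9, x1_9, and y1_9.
cx_1 = 370, cy_1 = 340, r_1 = 70, x0_2 = 360, x1_2 = 420, y1_2 = 170, x0_3 = 360, y0_3 = 190, x1_3 = 410, y1_3 = 250, cx_4 = 280, cy_4 = 420, r_4 = 50, x0_5 = 220, y0_5 = 110, x1_5 = 330, y1_5 = 190, x0_6 = 180, y0_6 = 450, x0_7 = 280, y0_7 = 300, x1_7 = 390, y1_7 = 350, x2_8 = 250, y2_8 = 440, x0_9 = 410, x1_9 = 500, y1_9 = 490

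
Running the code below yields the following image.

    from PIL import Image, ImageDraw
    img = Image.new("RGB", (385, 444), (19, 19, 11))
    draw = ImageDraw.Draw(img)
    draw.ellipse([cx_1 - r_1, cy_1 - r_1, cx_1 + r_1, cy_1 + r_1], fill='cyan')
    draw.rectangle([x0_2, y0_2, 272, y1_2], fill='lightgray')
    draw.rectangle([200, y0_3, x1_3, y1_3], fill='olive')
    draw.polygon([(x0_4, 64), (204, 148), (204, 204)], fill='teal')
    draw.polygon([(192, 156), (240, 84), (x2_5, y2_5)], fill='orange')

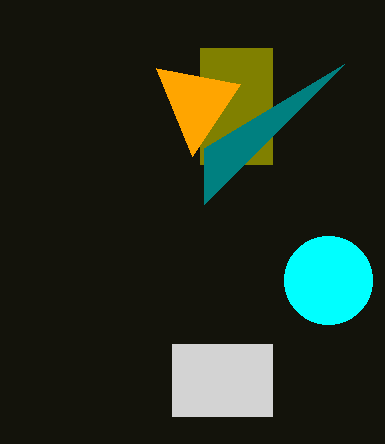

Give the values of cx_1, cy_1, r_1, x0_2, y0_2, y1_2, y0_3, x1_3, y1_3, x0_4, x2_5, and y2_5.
cx_1 = 328, cy_1 = 280, r_1 = 44, x0_2 = 172, y0_2 = 344, y1_2 = 416, y0_3 = 48, x1_3 = 272, y1_3 = 164, x0_4 = 344, x2_5 = 156, y2_5 = 68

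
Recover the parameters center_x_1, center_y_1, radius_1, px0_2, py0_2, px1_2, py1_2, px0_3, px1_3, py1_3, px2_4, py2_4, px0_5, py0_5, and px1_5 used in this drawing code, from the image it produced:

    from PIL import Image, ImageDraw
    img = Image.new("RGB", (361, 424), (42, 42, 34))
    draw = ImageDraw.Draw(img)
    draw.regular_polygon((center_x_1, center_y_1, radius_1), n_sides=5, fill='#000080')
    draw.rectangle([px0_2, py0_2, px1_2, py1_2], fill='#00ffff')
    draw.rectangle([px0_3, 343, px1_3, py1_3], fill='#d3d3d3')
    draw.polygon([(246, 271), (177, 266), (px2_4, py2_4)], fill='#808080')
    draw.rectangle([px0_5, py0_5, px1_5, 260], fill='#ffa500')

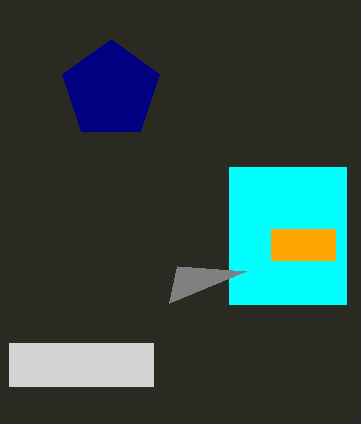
center_x_1 = 111, center_y_1 = 90, radius_1 = 51, px0_2 = 229, py0_2 = 167, px1_2 = 346, py1_2 = 304, px0_3 = 9, px1_3 = 153, py1_3 = 386, px2_4 = 169, py2_4 = 303, px0_5 = 271, py0_5 = 229, px1_5 = 335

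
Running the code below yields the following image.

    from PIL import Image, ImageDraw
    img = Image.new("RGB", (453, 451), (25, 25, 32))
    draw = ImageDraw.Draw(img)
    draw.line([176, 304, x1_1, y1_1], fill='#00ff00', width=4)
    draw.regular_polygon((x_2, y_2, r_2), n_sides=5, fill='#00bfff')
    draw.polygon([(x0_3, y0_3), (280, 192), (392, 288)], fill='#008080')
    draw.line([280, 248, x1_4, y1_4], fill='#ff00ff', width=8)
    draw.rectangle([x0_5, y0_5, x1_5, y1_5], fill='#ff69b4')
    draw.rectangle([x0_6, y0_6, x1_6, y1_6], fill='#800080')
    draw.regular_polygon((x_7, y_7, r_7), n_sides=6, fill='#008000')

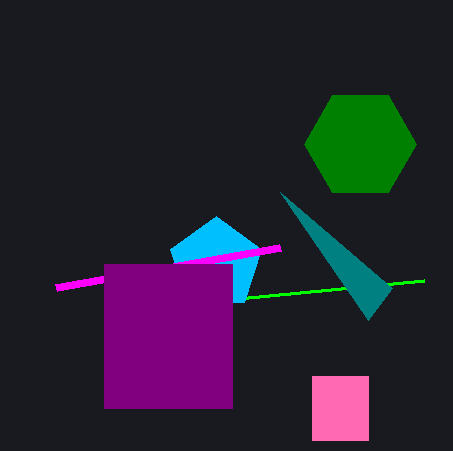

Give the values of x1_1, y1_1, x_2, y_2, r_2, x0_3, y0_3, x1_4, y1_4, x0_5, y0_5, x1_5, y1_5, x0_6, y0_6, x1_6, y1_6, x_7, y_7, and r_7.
x1_1 = 424; y1_1 = 280; x_2 = 216; y_2 = 264; r_2 = 48; x0_3 = 368; y0_3 = 320; x1_4 = 56; y1_4 = 288; x0_5 = 312; y0_5 = 376; x1_5 = 368; y1_5 = 440; x0_6 = 104; y0_6 = 264; x1_6 = 232; y1_6 = 408; x_7 = 360; y_7 = 144; r_7 = 56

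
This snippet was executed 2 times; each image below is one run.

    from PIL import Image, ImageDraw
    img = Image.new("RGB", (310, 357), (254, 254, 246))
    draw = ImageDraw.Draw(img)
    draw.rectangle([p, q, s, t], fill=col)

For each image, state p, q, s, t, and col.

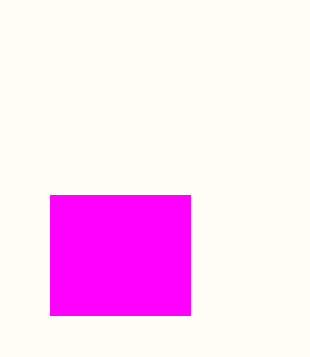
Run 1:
p = 50; q = 195; s = 190; t = 315; col = 'magenta'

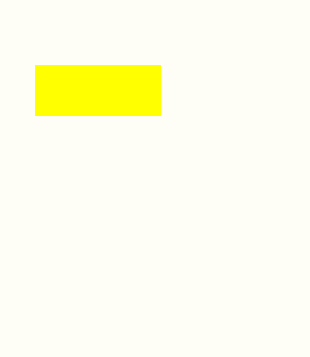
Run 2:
p = 35, q = 65, s = 160, t = 115, col = 'yellow'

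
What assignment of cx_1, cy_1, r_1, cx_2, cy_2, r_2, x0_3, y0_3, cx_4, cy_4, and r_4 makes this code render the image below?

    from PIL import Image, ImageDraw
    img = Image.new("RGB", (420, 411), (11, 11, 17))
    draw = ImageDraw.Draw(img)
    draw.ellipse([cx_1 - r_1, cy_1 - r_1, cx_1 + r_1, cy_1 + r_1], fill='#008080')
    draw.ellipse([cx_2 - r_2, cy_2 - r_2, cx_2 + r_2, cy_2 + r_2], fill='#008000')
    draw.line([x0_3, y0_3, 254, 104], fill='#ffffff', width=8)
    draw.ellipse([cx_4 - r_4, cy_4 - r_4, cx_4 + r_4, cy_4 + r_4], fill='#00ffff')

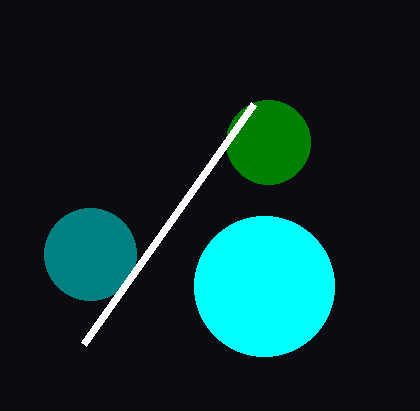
cx_1 = 90; cy_1 = 254; r_1 = 46; cx_2 = 268; cy_2 = 142; r_2 = 42; x0_3 = 84; y0_3 = 344; cx_4 = 264; cy_4 = 286; r_4 = 70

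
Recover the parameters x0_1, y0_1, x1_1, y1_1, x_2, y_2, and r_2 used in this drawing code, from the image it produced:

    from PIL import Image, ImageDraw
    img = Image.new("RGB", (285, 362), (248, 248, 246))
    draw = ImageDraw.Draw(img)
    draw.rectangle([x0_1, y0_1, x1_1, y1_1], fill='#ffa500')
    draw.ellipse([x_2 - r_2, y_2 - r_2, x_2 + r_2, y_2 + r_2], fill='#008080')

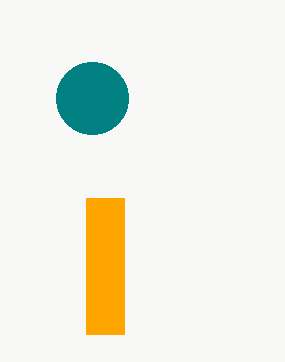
x0_1 = 86, y0_1 = 198, x1_1 = 124, y1_1 = 334, x_2 = 92, y_2 = 98, r_2 = 36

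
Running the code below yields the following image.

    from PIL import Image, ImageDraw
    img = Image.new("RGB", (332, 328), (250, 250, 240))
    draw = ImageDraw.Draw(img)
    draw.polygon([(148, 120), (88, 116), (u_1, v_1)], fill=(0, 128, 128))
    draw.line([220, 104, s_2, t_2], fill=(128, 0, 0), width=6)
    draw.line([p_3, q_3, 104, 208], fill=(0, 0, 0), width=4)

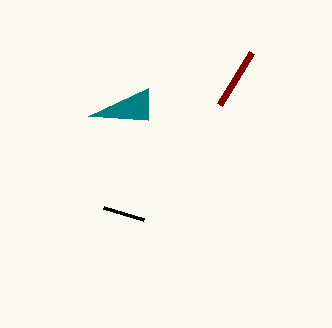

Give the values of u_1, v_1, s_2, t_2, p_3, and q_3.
u_1 = 148, v_1 = 88, s_2 = 252, t_2 = 52, p_3 = 144, q_3 = 220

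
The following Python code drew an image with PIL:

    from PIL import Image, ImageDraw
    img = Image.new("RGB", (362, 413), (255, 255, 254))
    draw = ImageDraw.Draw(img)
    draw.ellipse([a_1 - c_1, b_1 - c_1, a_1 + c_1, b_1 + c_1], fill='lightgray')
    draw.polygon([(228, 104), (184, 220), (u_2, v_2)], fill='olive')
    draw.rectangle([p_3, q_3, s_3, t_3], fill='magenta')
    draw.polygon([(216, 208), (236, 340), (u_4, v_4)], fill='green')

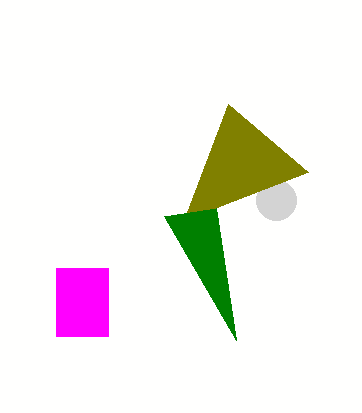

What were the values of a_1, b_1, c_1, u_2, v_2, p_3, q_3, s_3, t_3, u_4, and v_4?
a_1 = 276; b_1 = 200; c_1 = 20; u_2 = 308; v_2 = 172; p_3 = 56; q_3 = 268; s_3 = 108; t_3 = 336; u_4 = 164; v_4 = 216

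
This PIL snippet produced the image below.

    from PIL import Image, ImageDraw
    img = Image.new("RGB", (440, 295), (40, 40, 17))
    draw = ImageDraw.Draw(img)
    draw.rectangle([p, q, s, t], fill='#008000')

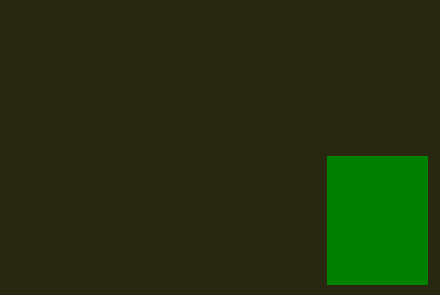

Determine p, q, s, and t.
p = 327, q = 156, s = 427, t = 284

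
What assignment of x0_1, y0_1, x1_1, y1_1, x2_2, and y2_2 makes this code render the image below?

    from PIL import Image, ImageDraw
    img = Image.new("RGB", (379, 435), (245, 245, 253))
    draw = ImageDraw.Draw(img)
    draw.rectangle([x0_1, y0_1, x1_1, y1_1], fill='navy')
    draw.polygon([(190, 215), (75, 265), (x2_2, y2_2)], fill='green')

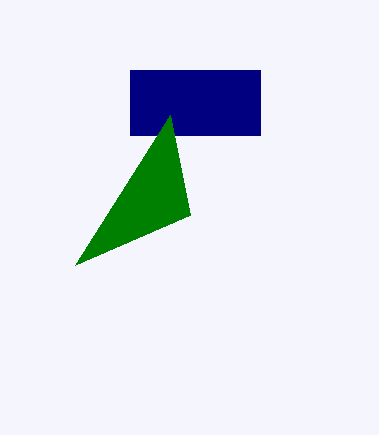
x0_1 = 130
y0_1 = 70
x1_1 = 260
y1_1 = 135
x2_2 = 170
y2_2 = 115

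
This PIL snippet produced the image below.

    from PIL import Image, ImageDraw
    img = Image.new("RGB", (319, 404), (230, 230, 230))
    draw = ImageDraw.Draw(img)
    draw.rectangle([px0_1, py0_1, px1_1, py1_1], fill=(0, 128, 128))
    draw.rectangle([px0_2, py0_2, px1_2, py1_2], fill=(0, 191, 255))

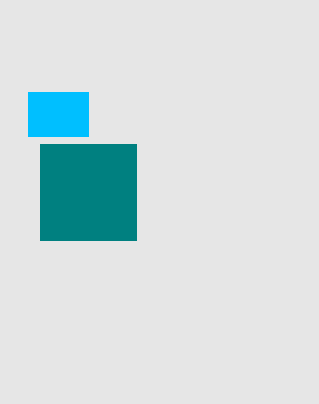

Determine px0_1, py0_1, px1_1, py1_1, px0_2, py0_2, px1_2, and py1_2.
px0_1 = 40, py0_1 = 144, px1_1 = 136, py1_1 = 240, px0_2 = 28, py0_2 = 92, px1_2 = 88, py1_2 = 136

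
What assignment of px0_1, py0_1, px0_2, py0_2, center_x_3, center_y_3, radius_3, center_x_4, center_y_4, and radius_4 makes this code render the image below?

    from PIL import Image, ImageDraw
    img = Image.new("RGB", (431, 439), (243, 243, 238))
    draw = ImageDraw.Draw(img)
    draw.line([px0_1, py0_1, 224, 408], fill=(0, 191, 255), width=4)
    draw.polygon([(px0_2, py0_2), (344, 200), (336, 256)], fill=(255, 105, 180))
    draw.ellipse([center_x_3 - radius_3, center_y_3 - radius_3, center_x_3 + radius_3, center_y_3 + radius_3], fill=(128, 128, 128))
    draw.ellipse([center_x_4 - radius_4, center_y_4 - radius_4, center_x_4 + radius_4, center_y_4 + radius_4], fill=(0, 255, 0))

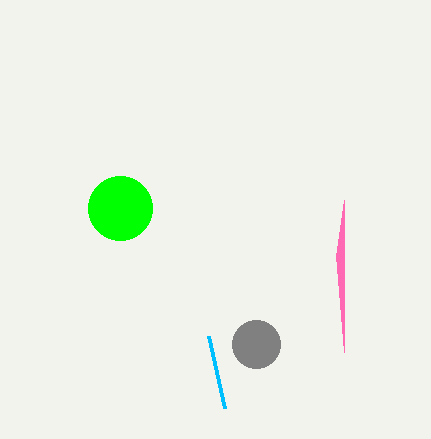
px0_1 = 208; py0_1 = 336; px0_2 = 344; py0_2 = 352; center_x_3 = 256; center_y_3 = 344; radius_3 = 24; center_x_4 = 120; center_y_4 = 208; radius_4 = 32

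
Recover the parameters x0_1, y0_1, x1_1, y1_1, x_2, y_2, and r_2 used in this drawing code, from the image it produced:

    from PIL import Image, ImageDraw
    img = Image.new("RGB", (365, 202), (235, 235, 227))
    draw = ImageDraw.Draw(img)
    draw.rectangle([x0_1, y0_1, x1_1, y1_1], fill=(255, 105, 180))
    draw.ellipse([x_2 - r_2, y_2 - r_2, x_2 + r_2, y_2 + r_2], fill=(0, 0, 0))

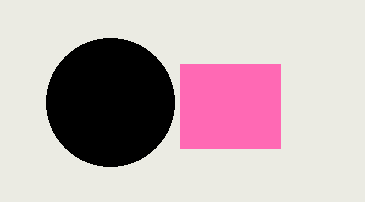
x0_1 = 180; y0_1 = 64; x1_1 = 280; y1_1 = 148; x_2 = 110; y_2 = 102; r_2 = 64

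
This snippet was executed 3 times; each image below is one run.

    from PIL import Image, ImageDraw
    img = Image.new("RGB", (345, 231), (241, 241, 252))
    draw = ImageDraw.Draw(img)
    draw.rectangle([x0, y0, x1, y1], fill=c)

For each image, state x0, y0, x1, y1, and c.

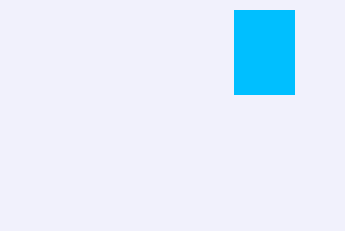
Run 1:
x0 = 234
y0 = 10
x1 = 294
y1 = 94
c = 'deepskyblue'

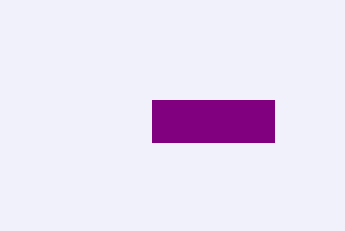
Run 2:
x0 = 152
y0 = 100
x1 = 274
y1 = 142
c = 'purple'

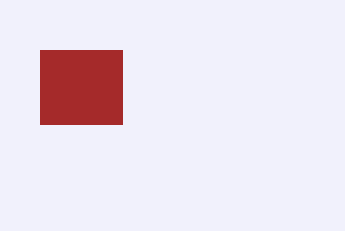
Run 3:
x0 = 40; y0 = 50; x1 = 122; y1 = 124; c = 'brown'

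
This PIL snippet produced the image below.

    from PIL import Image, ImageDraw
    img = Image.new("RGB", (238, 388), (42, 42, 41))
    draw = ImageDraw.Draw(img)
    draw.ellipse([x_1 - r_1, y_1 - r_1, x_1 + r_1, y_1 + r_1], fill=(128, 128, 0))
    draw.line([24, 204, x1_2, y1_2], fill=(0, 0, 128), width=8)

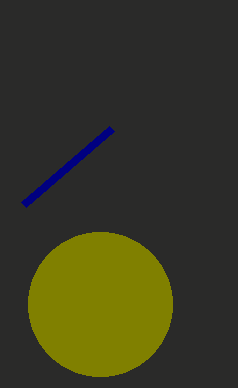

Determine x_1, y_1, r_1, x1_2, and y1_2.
x_1 = 100, y_1 = 304, r_1 = 72, x1_2 = 112, y1_2 = 128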